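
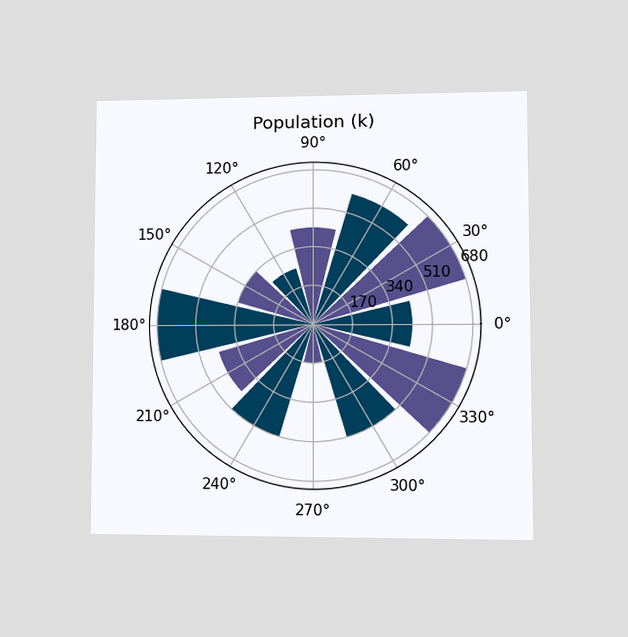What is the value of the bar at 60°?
595k

The chart is viewed at a slight angle. The bar at 60° reaches 595k on the radial axis.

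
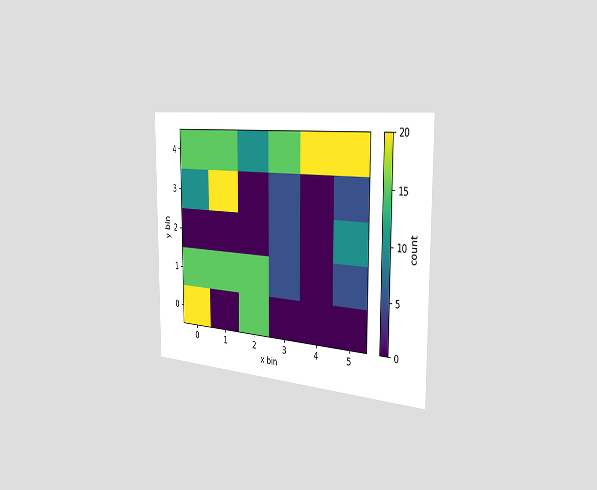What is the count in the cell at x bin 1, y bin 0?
0

The chart is viewed slightly from the right. Matching the cell (1, 0) against the colorbar gives 0.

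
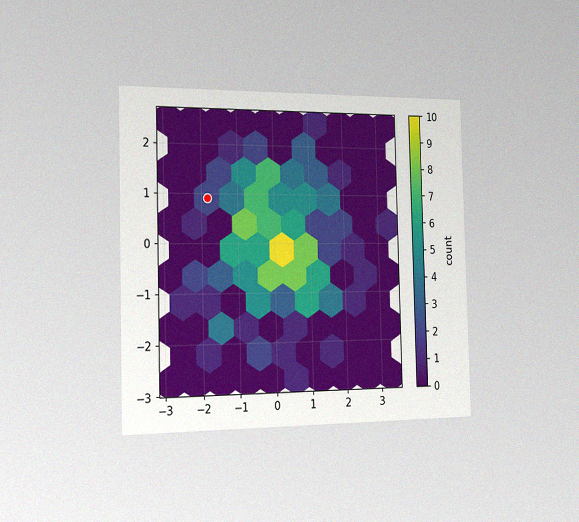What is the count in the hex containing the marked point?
2

The chart is viewed slightly from the left, with some photo noise. The marked hex reads 2 on the colorbar.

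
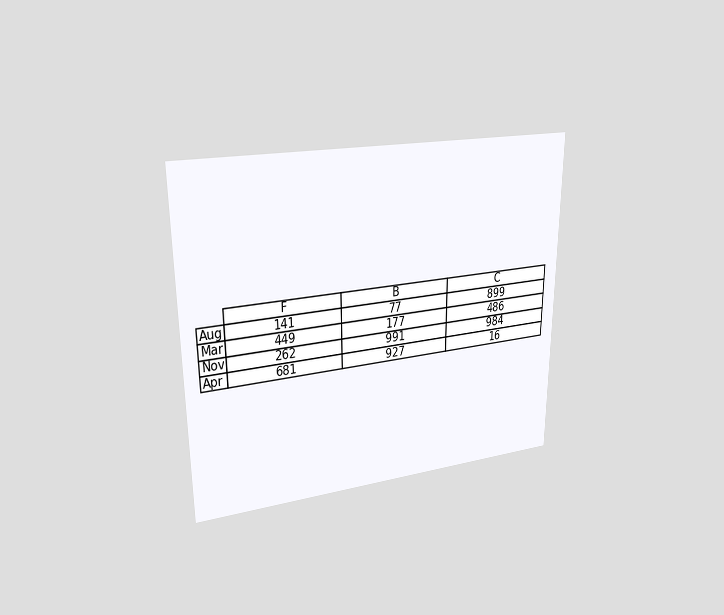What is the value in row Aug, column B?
The chart is viewed at a slight angle. The (Aug, B) cell reads 77.

77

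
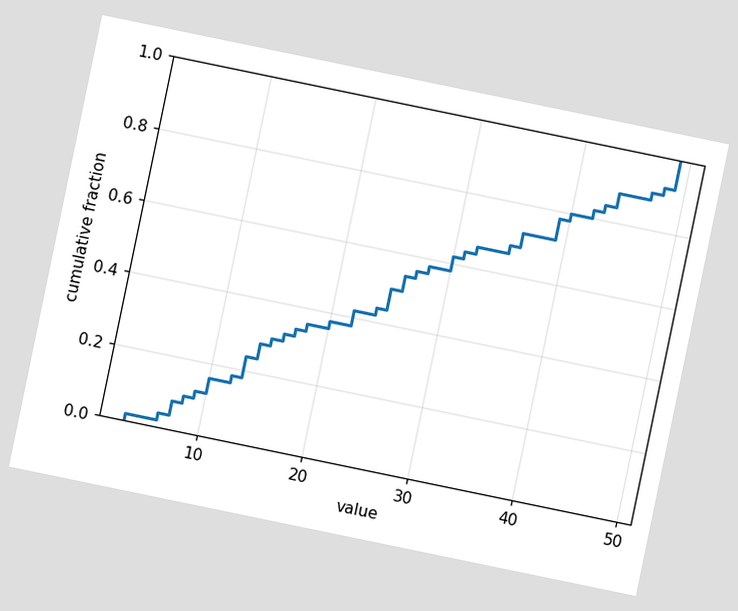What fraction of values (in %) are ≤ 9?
The chart is tilted about 12° clockwise. At x=9 the ECDF step is at 12%.

12%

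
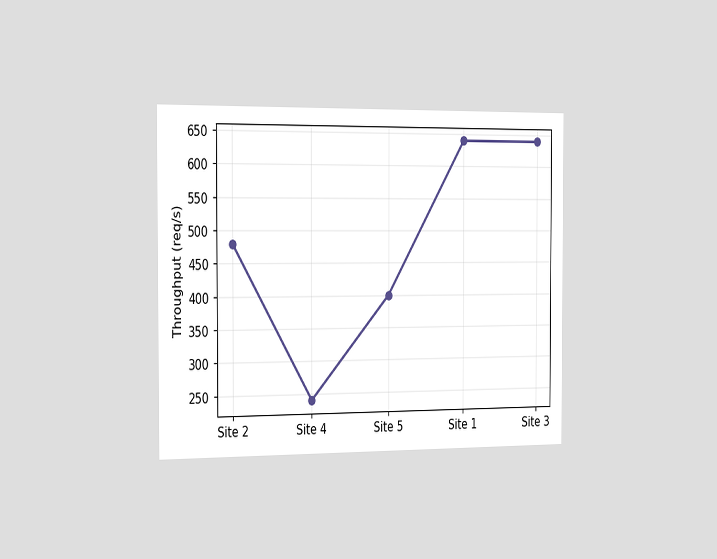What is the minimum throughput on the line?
The chart is viewed slightly from the left. The lowest point is at Site 4, and reading across to the y-axis gives 240req/s.

240req/s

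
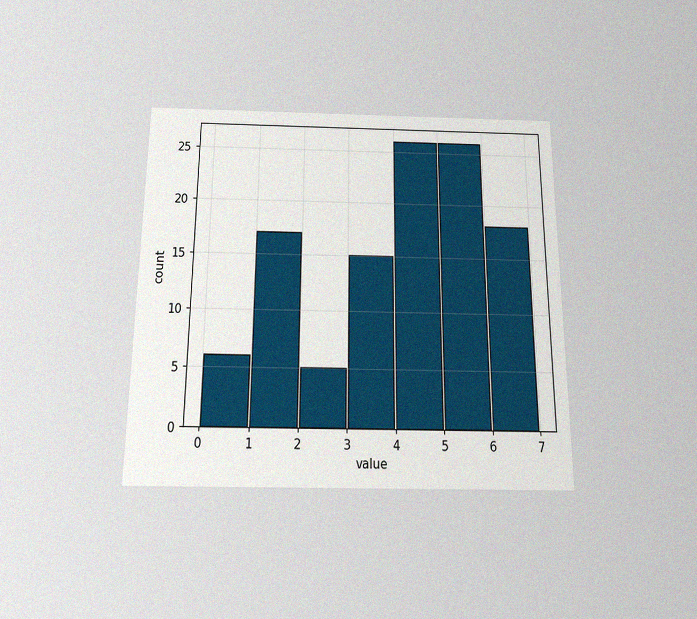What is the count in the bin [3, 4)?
15

The chart is viewed slightly from below, with some photo noise. The [3, 4) bin has height 15.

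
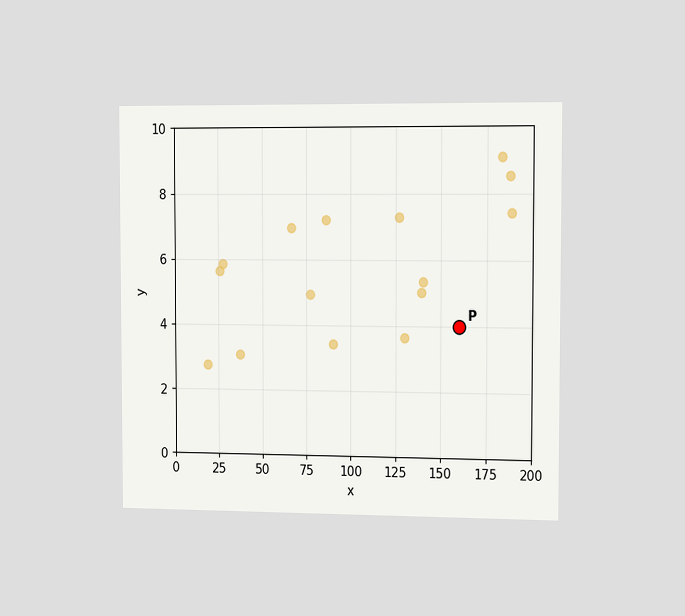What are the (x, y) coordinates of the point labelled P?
The chart is viewed slightly from the right. Following the gridlines from P to each axis, P sits at (160, 4).

(160, 4)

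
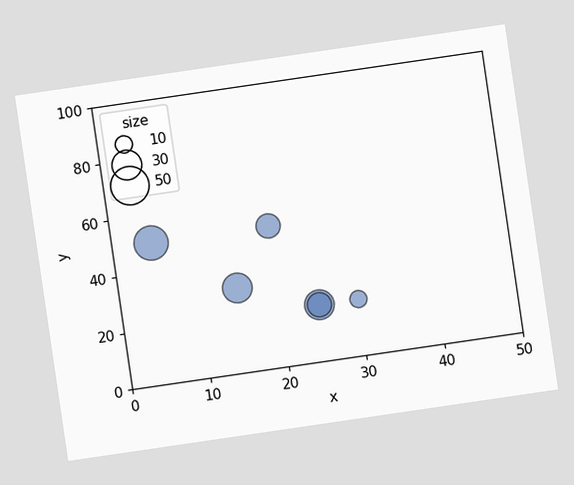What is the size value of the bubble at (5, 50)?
40

The chart is tilted about 8° counter-clockwise. Matching the bubble at (5, 50) against the size legend gives 40.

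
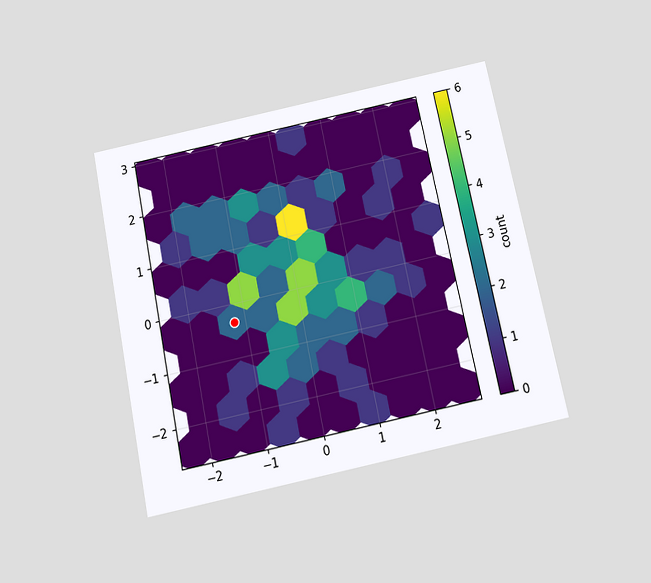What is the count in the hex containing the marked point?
The chart is tilted about 12° counter-clockwise and viewed slightly from below. The marked hex reads 2 on the colorbar.

2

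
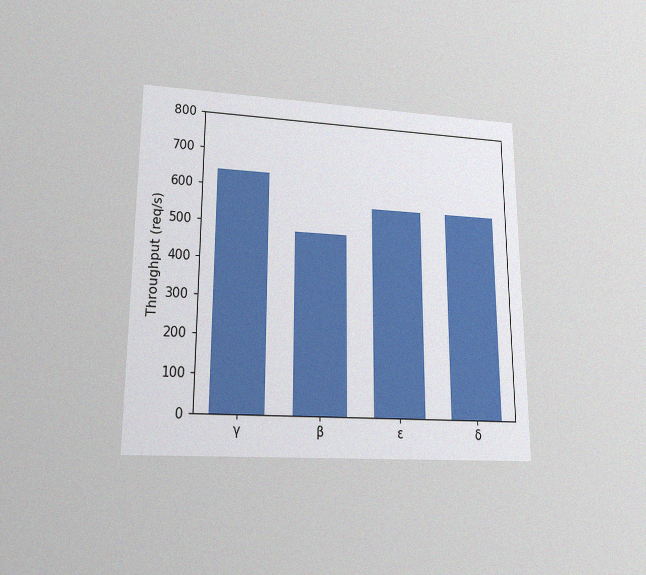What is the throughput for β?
The chart is viewed at a slight angle, with some photo noise. Reading along the chart's y-axis, the β bar reaches 480req/s.

480req/s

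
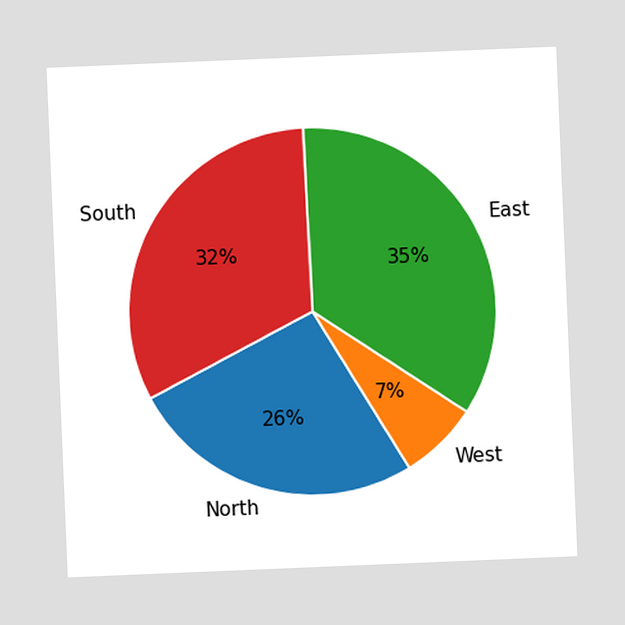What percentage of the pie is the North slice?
The chart is tilted about 2° counter-clockwise. The North slice takes up 26% of the pie.

26%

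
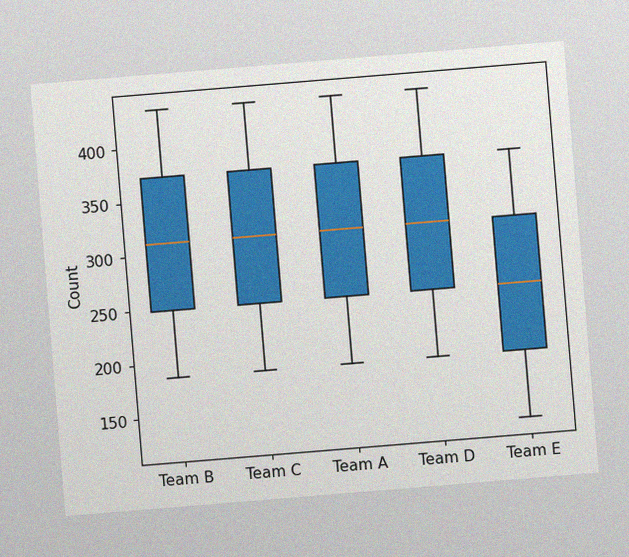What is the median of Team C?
310

The chart is tilted about 5° counter-clockwise, with some photo noise. The median line in the Team C box sits at 310.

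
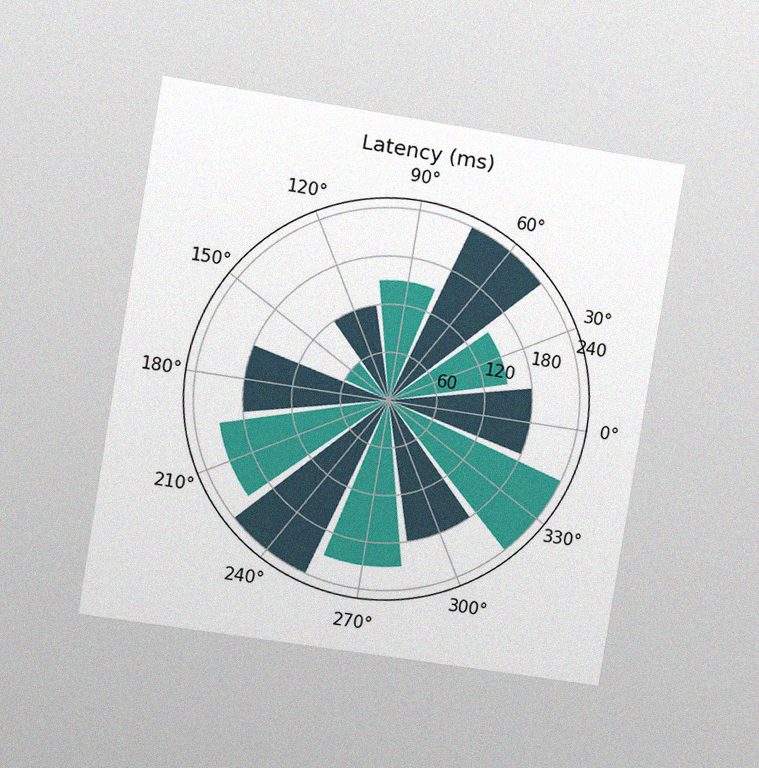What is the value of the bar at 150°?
60ms

The chart is tilted about 9° clockwise and viewed slightly from the left, with some photo noise. The bar at 150° reaches 60ms on the radial axis.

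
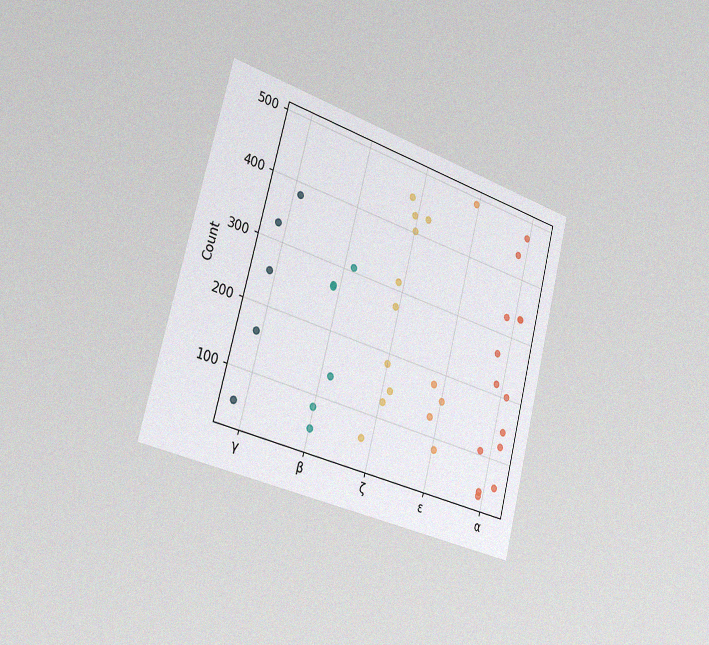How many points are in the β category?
6

The chart is tilted about 15° clockwise and viewed slightly from the left, with some photo noise. Counting the markers in the β column gives 6.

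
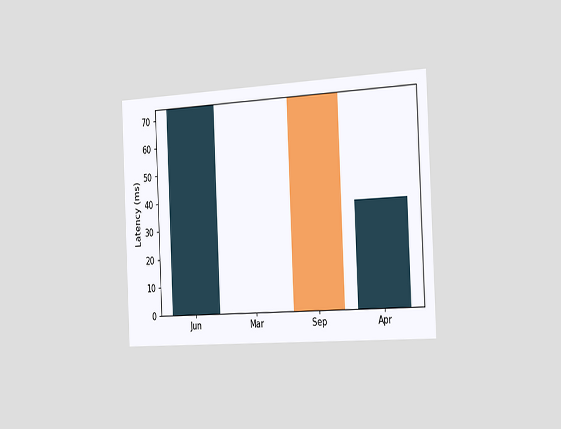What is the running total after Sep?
The chart is tilted about 3° counter-clockwise and viewed slightly from the right. After Sep the running total reaches 0ms.

0ms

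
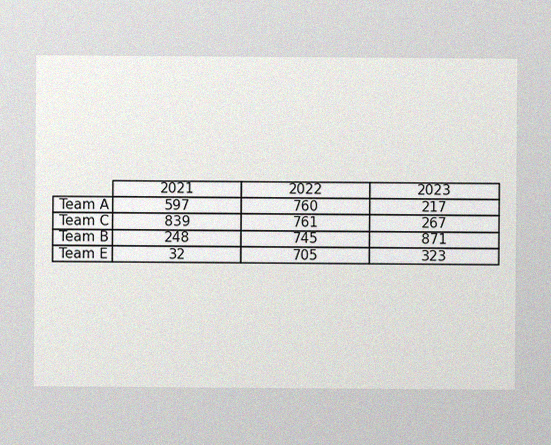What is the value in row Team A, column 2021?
The image has some photo noise and uneven lighting. The (Team A, 2021) cell reads 597.

597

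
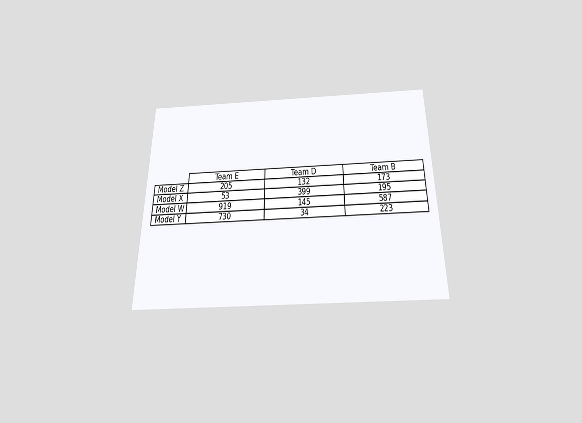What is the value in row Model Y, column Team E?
The chart is viewed slightly from below. The (Model Y, Team E) cell reads 730.

730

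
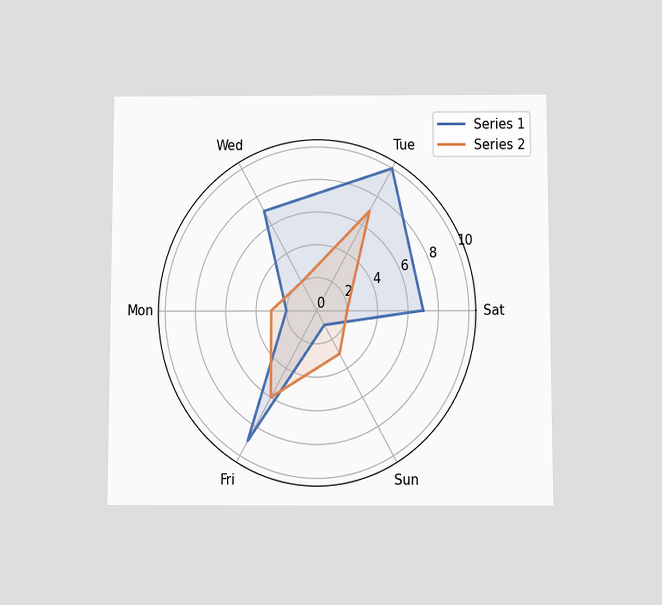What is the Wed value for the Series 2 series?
2

The chart is viewed slightly from below. On the Wed axis, Series 2 reaches 2.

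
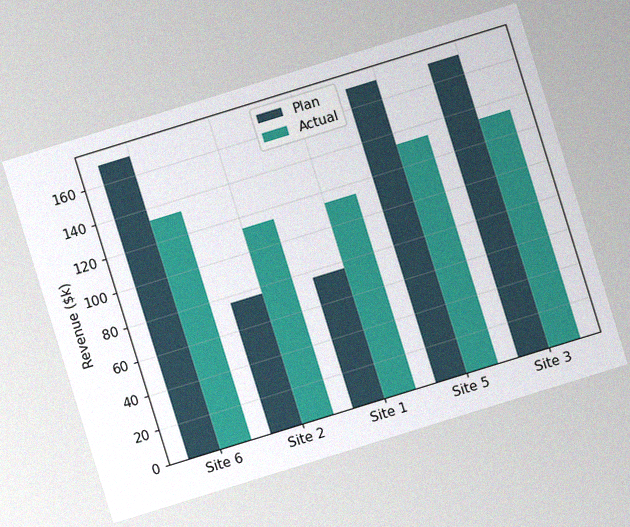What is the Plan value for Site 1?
The chart is tilted about 17° counter-clockwise, with some photo noise. The Plan bar at Site 1 reaches $76k on the y-axis.

$76k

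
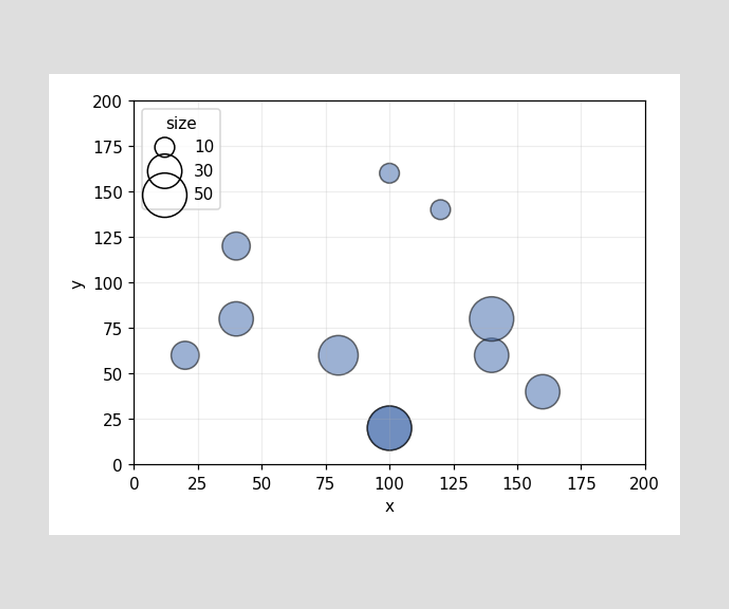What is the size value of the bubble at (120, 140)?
10

Matching the bubble at (120, 140) against the size legend gives 10.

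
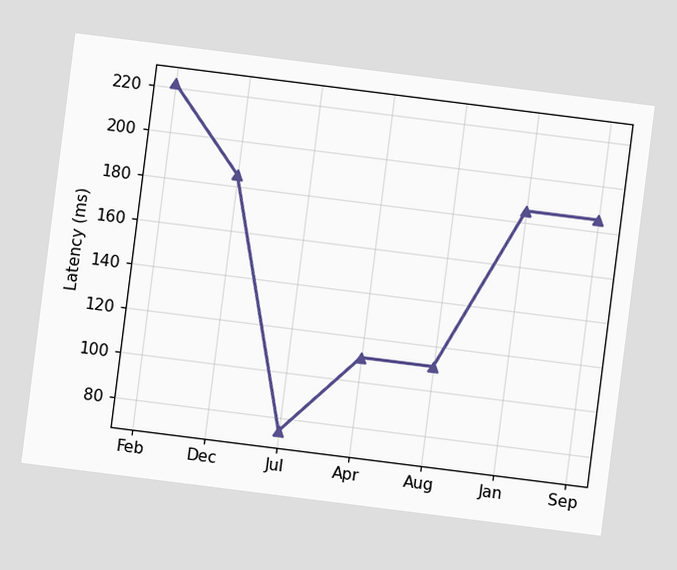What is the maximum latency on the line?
222ms

The chart is tilted about 7° clockwise. The highest point is at Feb, and reading across to the y-axis gives 222ms.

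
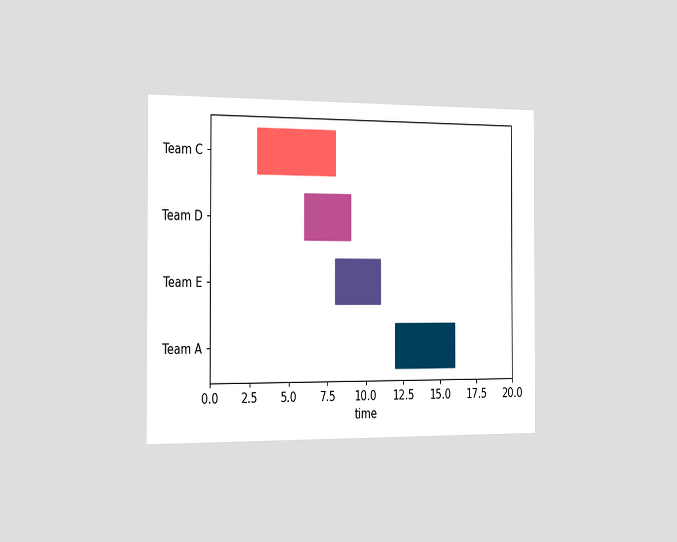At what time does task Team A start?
The chart is viewed slightly from the left. The Team A bar begins at t=12.

12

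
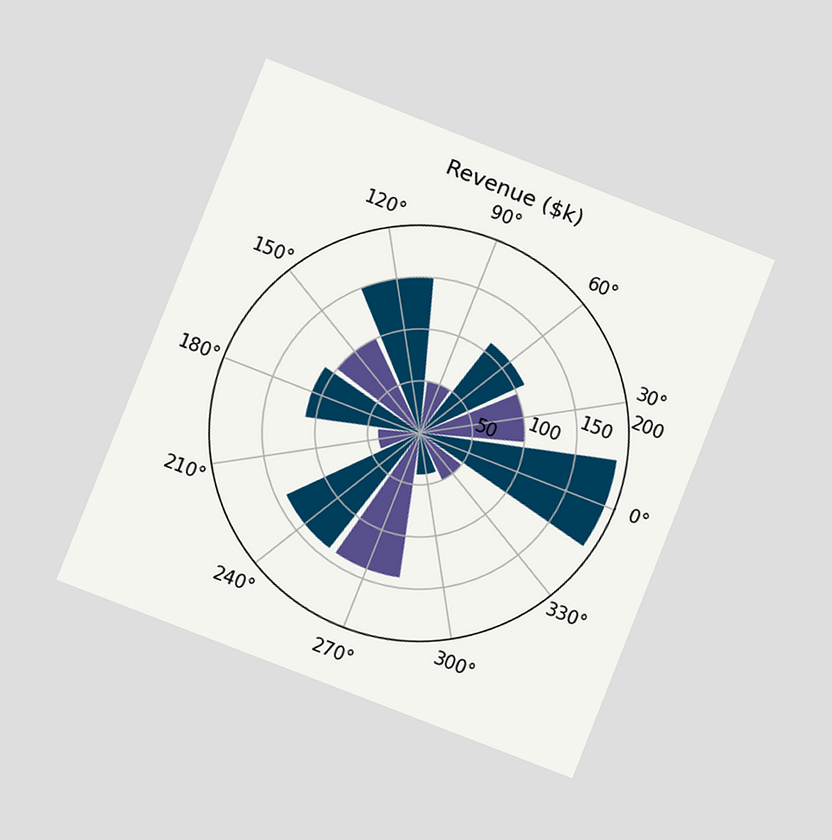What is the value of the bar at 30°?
$100k

The chart is tilted about 21° clockwise and viewed at a slight angle. The bar at 30° reaches $100k on the radial axis.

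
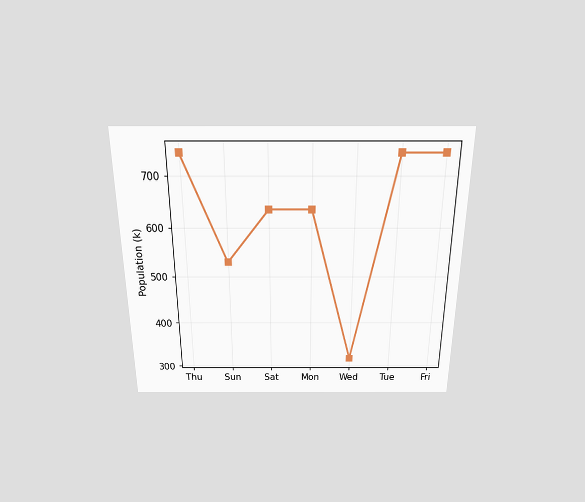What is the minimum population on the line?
The chart is viewed slightly from above. The lowest point is at Wed, and reading across to the y-axis gives 318k.

318k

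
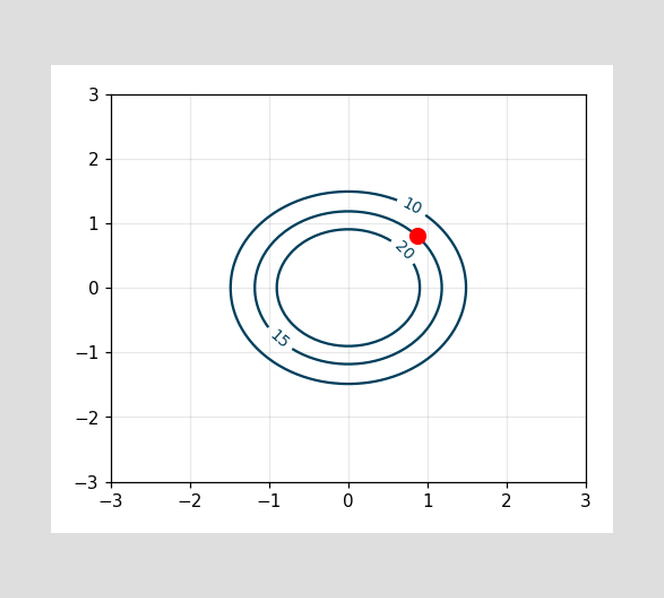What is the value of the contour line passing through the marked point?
15

The marked point sits on the contour labelled 15.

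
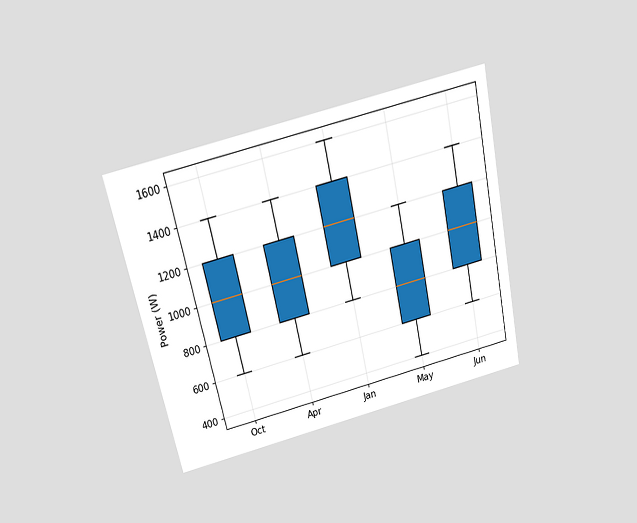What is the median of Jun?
1000W

The chart is tilted about 13° counter-clockwise and viewed slightly from above. The median line in the Jun box sits at 1000W.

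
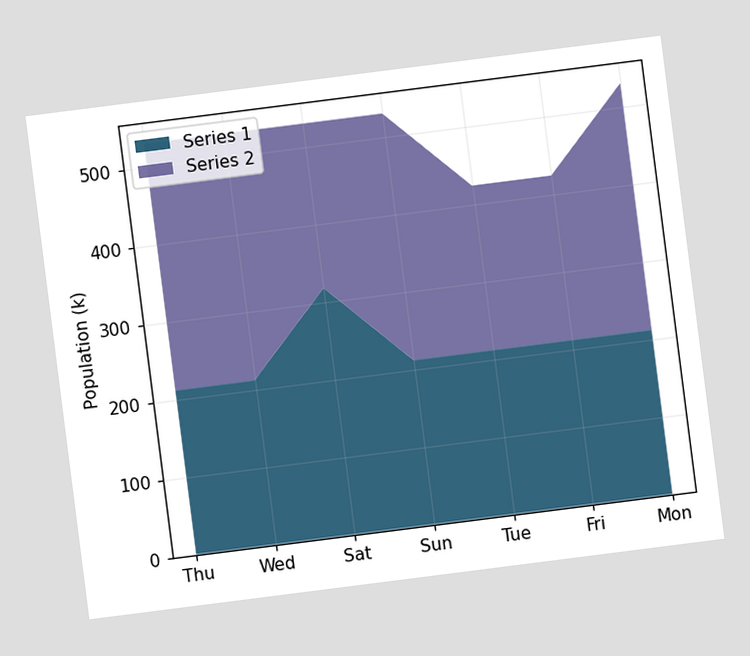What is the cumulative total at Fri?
The chart is tilted about 7° counter-clockwise. The stacked total at Fri reaches 424k.

424k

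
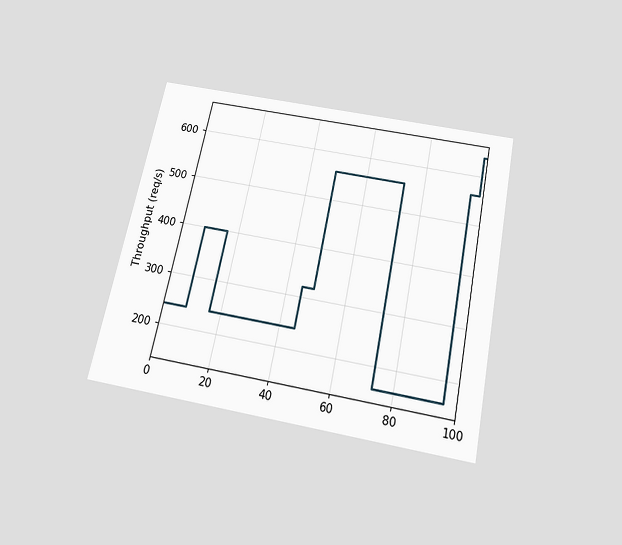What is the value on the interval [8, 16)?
400req/s

The chart is tilted about 12° clockwise and viewed slightly from below. On [8, 16) the step sits at 400req/s.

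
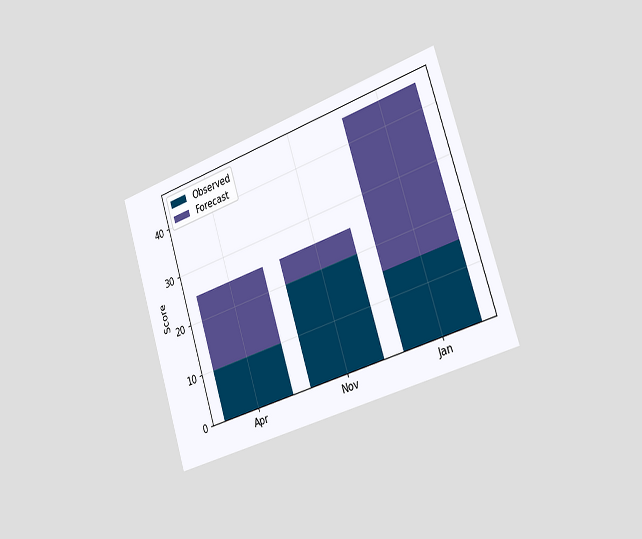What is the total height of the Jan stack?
45

The chart is tilted about 18° counter-clockwise and viewed slightly from the right. The Jan stack's top reaches 45 on the y-axis.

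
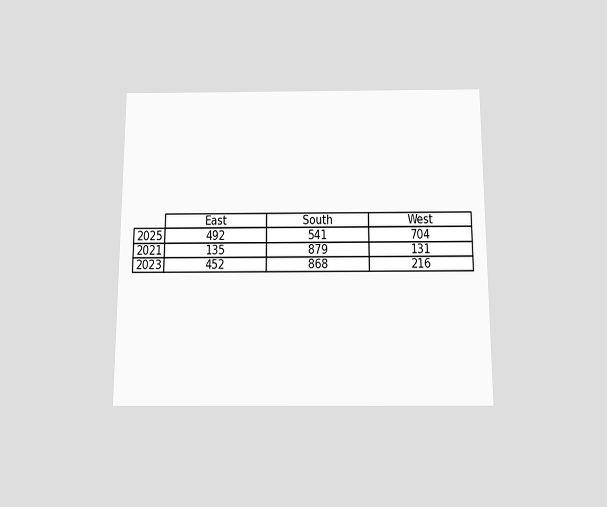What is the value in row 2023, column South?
868

The chart is viewed slightly from below. The (2023, South) cell reads 868.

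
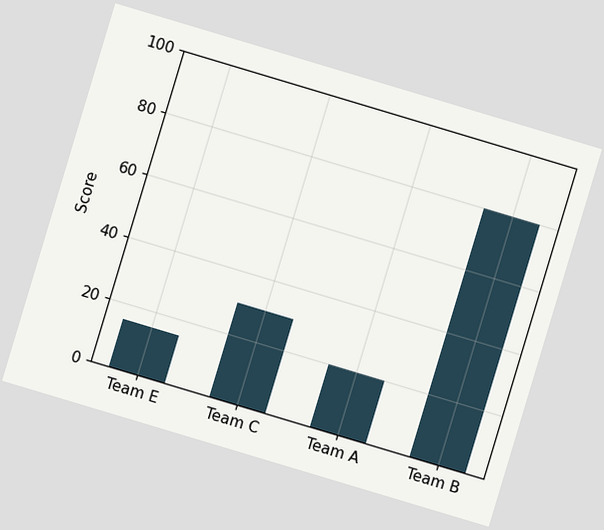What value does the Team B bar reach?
The chart is tilted about 17° clockwise. Reading along the chart's y-axis, the Team B bar reaches 80.

80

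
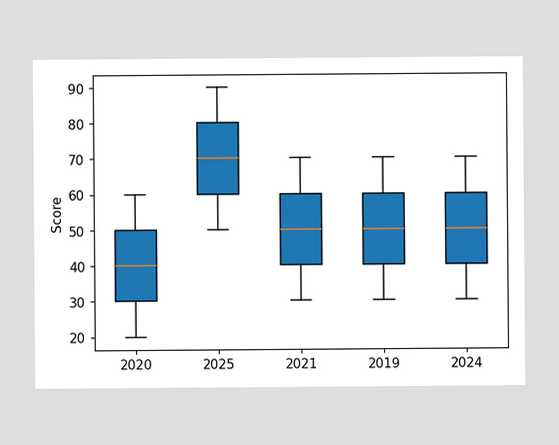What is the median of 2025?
The median line in the 2025 box sits at 70.

70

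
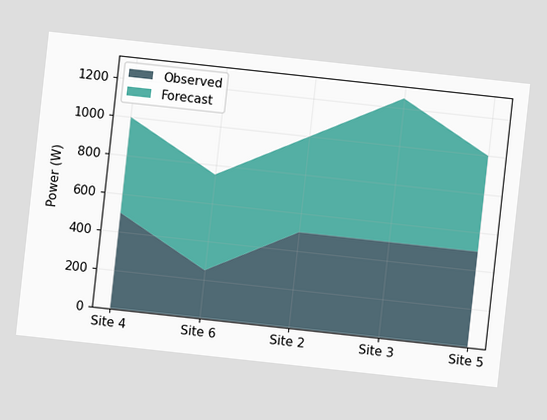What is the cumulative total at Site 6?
750W

The chart is tilted about 6° clockwise. The stacked total at Site 6 reaches 750W.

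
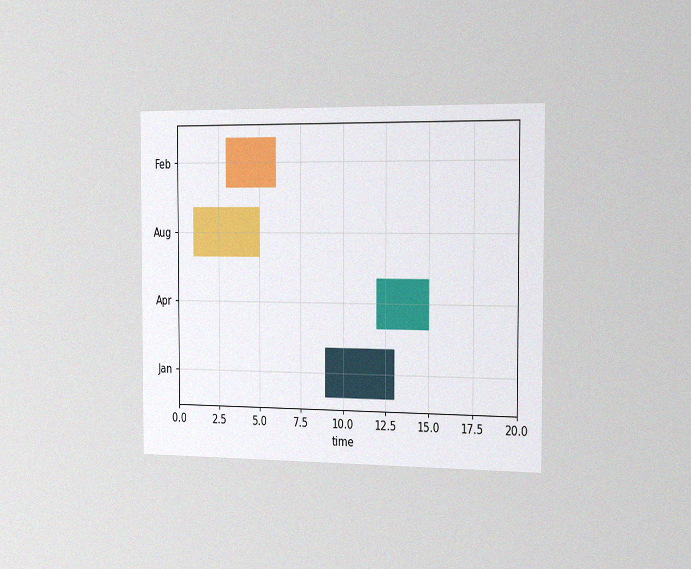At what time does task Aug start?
1

The chart is viewed slightly from the right, with some photo noise. The Aug bar begins at t=1.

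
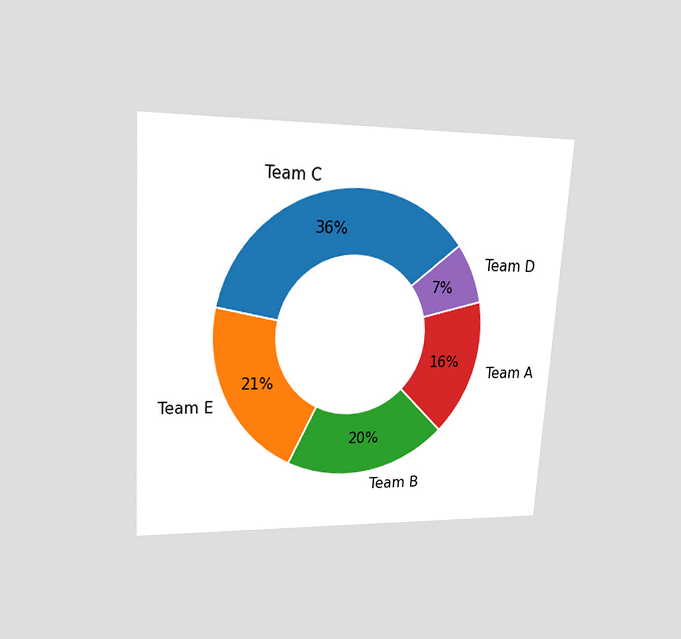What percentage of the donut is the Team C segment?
The chart is tilted about 4° clockwise and viewed at a slight angle. The Team C segment takes up 36% of the ring.

36%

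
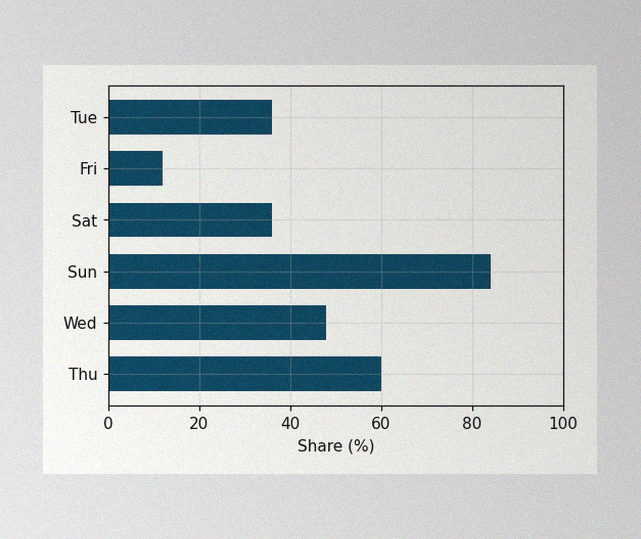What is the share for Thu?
The image has some photo noise and uneven lighting. Reading along the chart's x-axis, the Thu bar reaches 60%.

60%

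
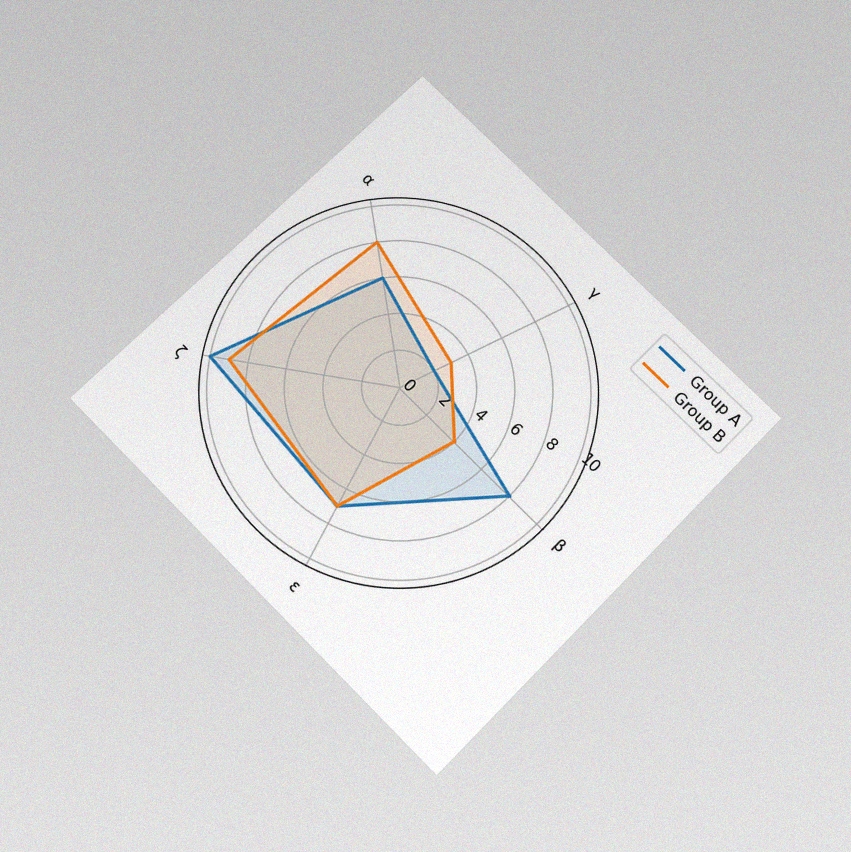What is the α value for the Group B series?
8

The chart is tilted about 45° clockwise and viewed slightly from below, with some photo noise. On the α axis, Group B reaches 8.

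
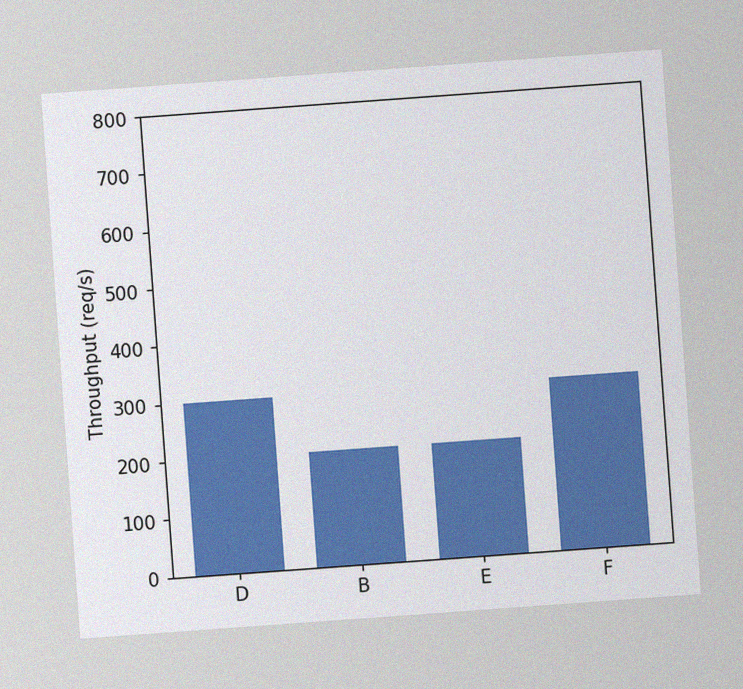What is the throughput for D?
The chart is tilted about 4° counter-clockwise, with some photo noise. Reading along the chart's y-axis, the D bar reaches 300req/s.

300req/s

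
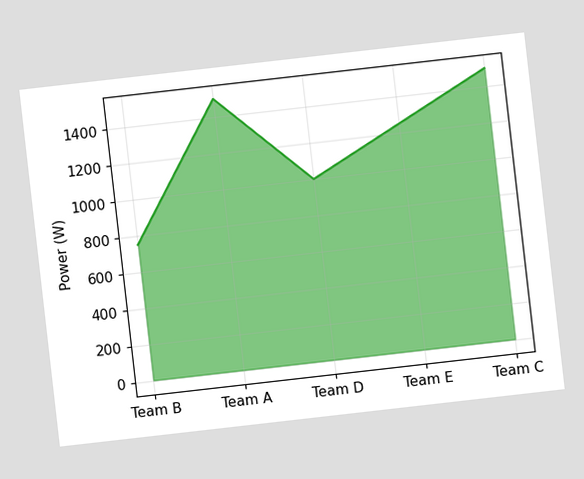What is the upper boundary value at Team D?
The chart is tilted about 6° counter-clockwise. At Team D the upper boundary is at 1000W.

1000W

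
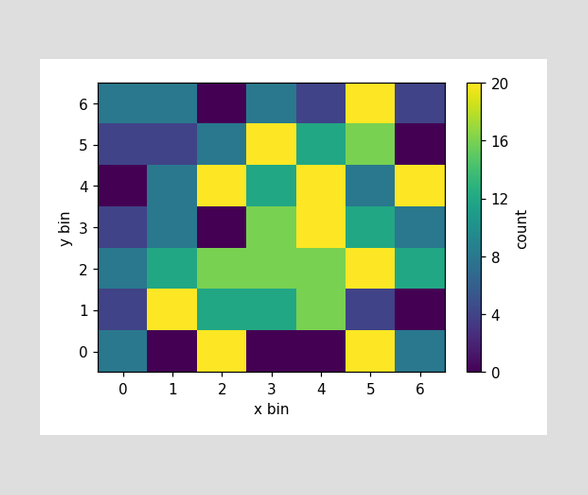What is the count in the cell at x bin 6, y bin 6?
Matching the cell (6, 6) against the colorbar gives 4.

4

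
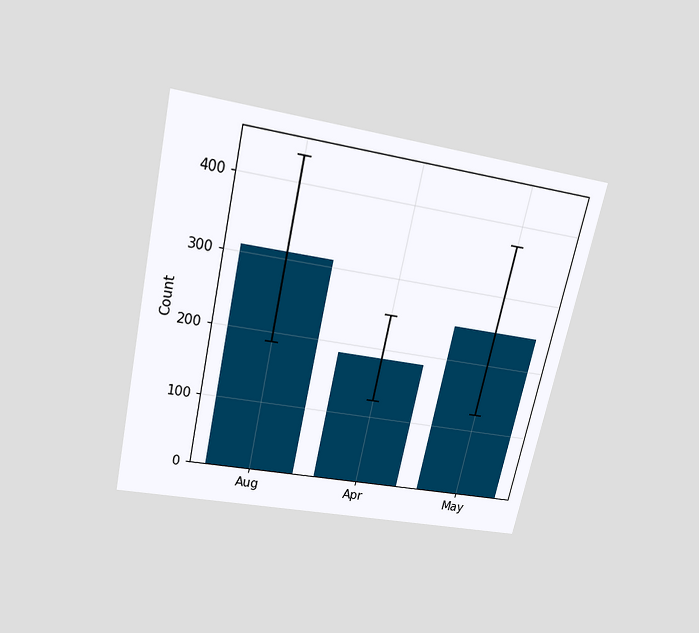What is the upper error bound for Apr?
248

The chart is tilted about 12° clockwise and viewed slightly from above. The Apr bar's upper whisker reaches 248.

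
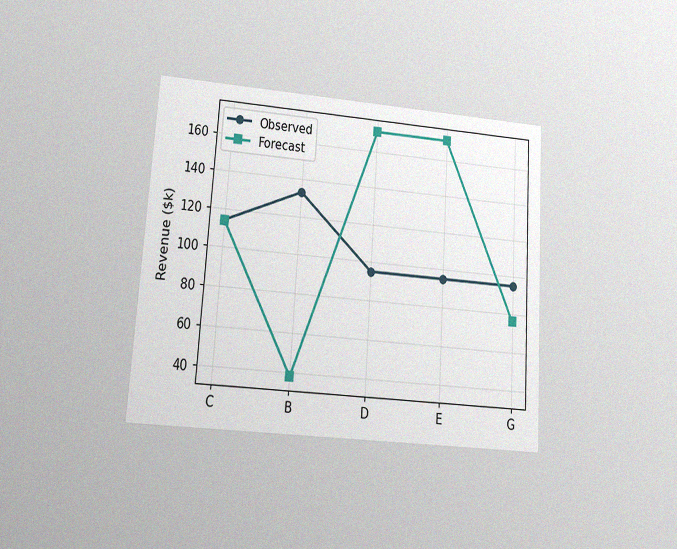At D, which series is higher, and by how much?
Forecast, by $76k

The chart is tilted about 4° clockwise and viewed at a slight angle, with some photo noise. At D, Forecast sits above the other line by $76k.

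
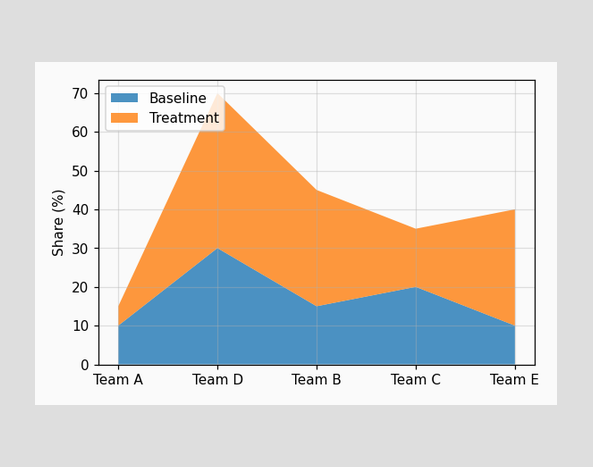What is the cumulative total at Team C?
35%

The stacked total at Team C reaches 35%.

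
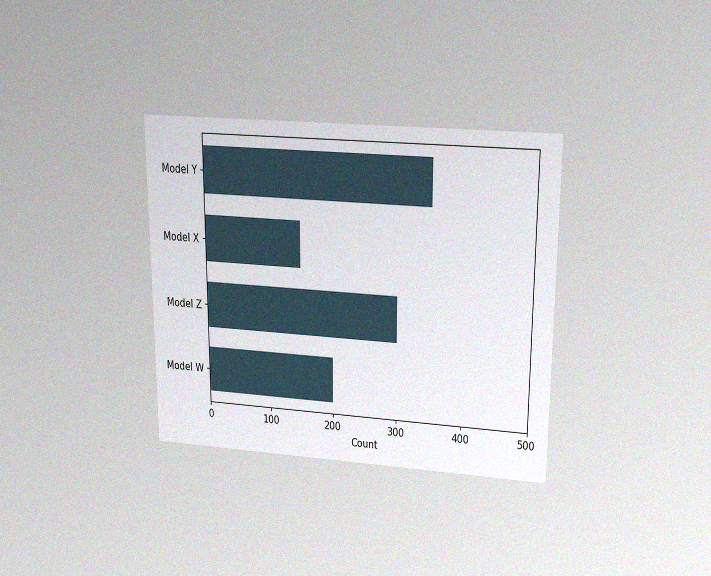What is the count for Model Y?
The chart is viewed slightly from above, with some photo noise. Reading along the chart's x-axis, the Model Y bar reaches 350.

350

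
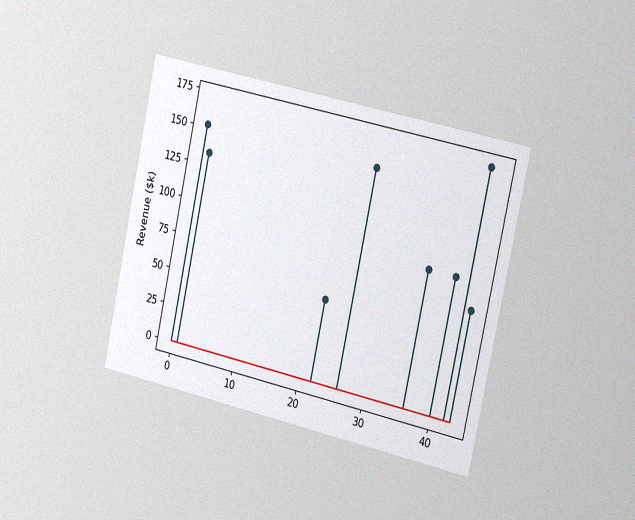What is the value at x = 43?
$76k

The chart is tilted about 12° clockwise and viewed slightly from the right, with some photo noise. The stem at x=43 reaches $76k.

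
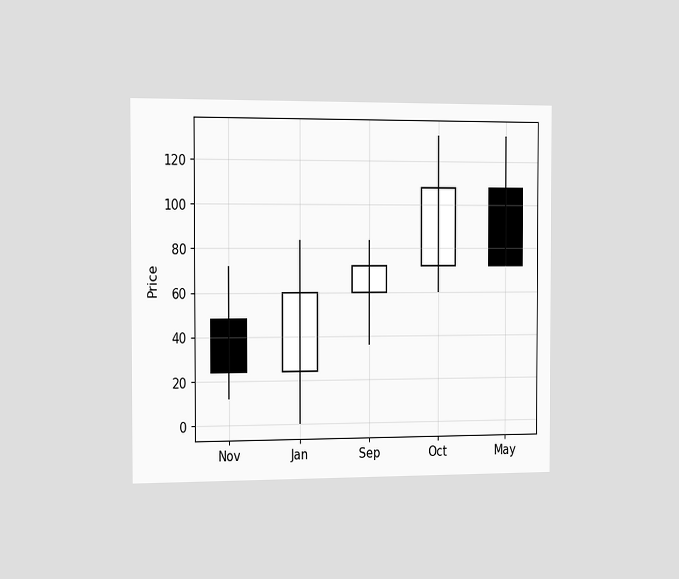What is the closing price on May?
The chart is viewed slightly from the left. The May candle closes at 72.

72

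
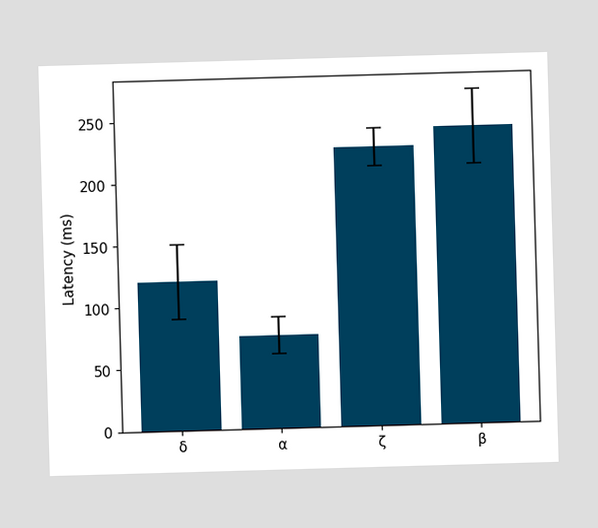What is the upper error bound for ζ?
240ms

The ζ bar's upper whisker reaches 240ms.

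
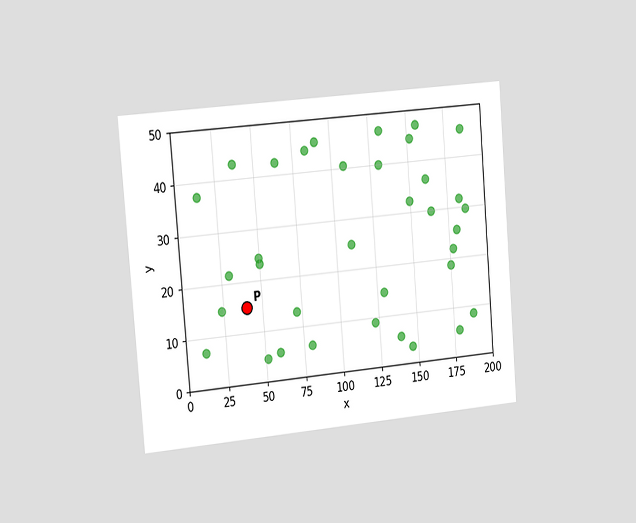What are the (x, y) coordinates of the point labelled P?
(40, 15)

The chart is tilted about 5° counter-clockwise and viewed slightly from the left. Following the gridlines from P to each axis, P sits at (40, 15).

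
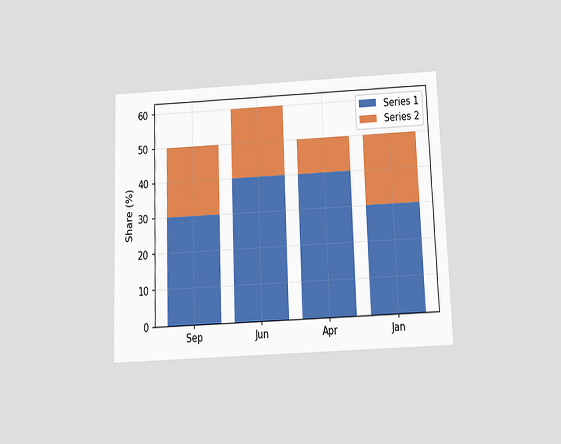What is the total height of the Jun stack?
60%

The chart is tilted about 2° counter-clockwise and viewed slightly from below. The Jun stack's top reaches 60% on the y-axis.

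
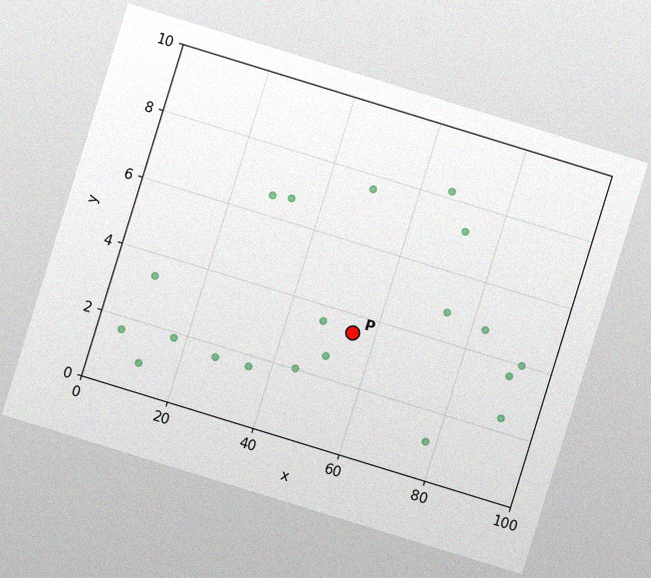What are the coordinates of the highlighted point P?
(55, 3.5)

The chart is tilted about 17° clockwise, with some photo noise. Following the gridlines from P to each axis, P sits at (55, 3.5).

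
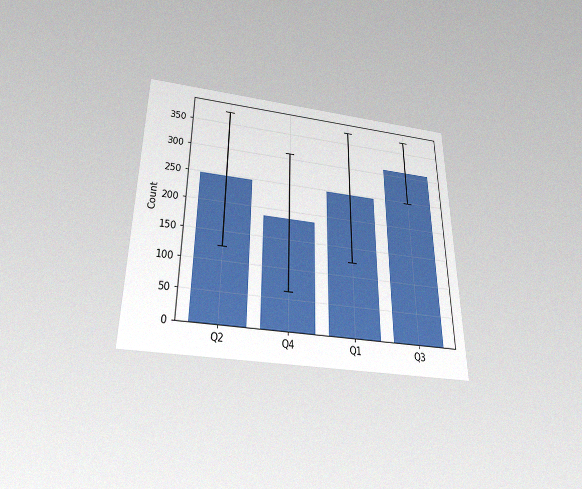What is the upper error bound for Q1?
372

The chart is viewed slightly from below, with some photo noise. The Q1 bar's upper whisker reaches 372.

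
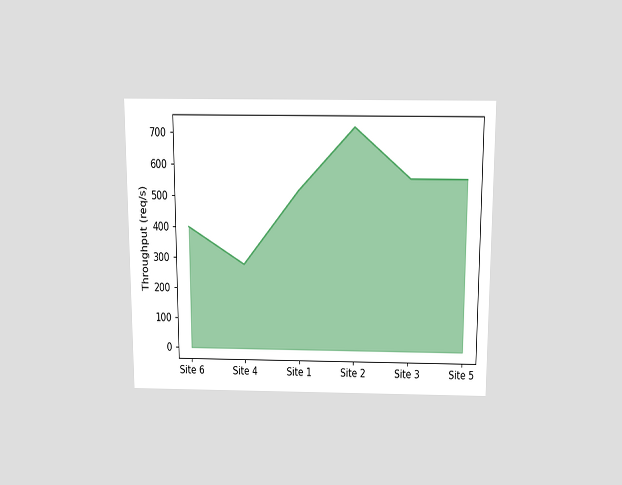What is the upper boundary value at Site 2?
720req/s

The chart is viewed slightly from above. At Site 2 the upper boundary is at 720req/s.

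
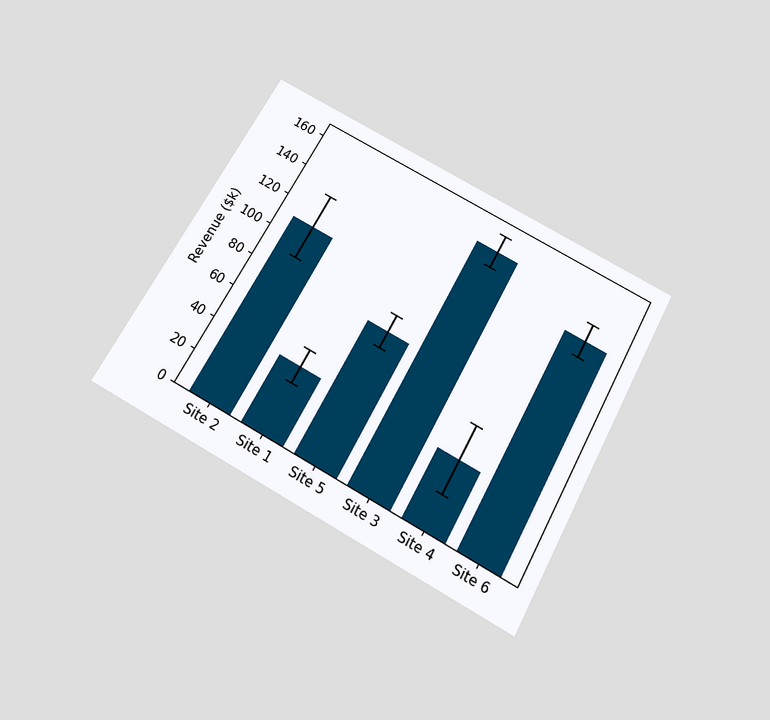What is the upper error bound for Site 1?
The chart is tilted about 29° clockwise and viewed slightly from below. The Site 1 bar's upper whisker reaches $50k.

$50k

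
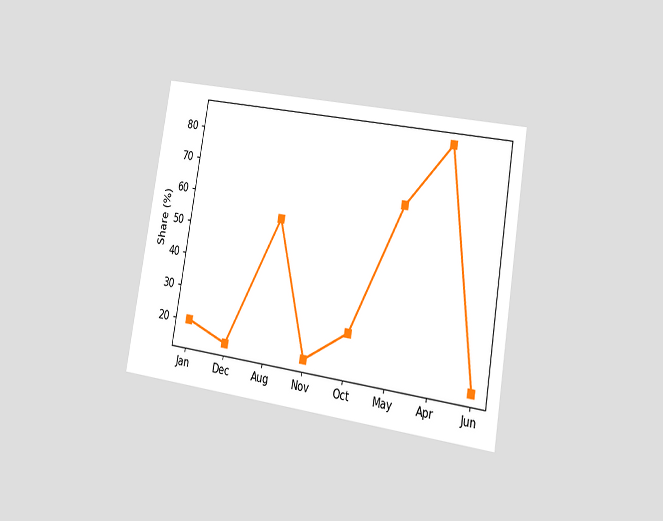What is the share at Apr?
The chart is tilted about 9° clockwise and viewed slightly from the right. At Apr, the line is at 85%.

85%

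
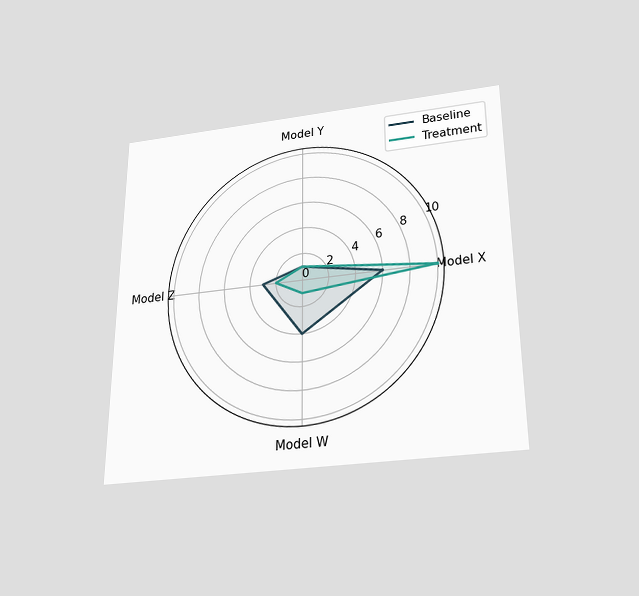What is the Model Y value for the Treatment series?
1

The chart is viewed slightly from below. On the Model Y axis, Treatment reaches 1.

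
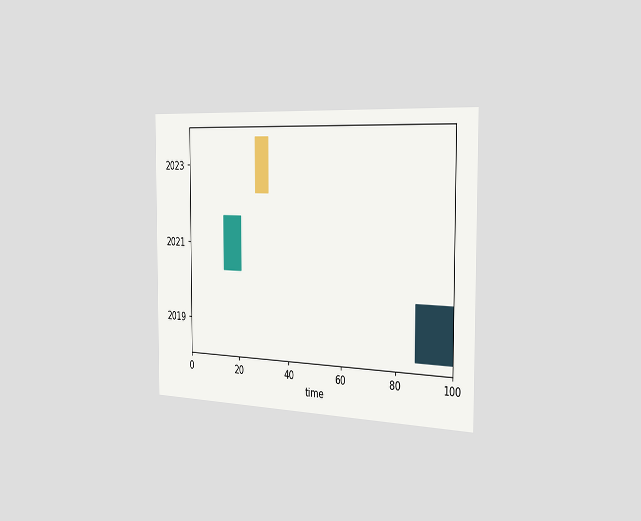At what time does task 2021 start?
The chart is viewed slightly from the right. The 2021 bar begins at t=14.

14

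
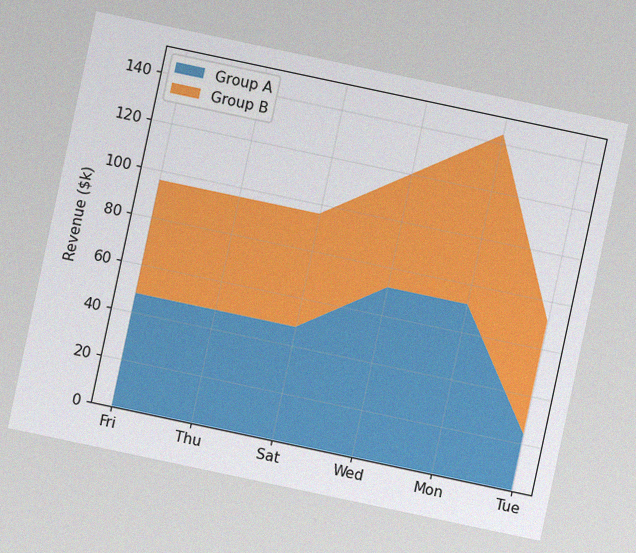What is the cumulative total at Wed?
$120k

The chart is tilted about 12° clockwise, with some photo noise. The stacked total at Wed reaches $120k.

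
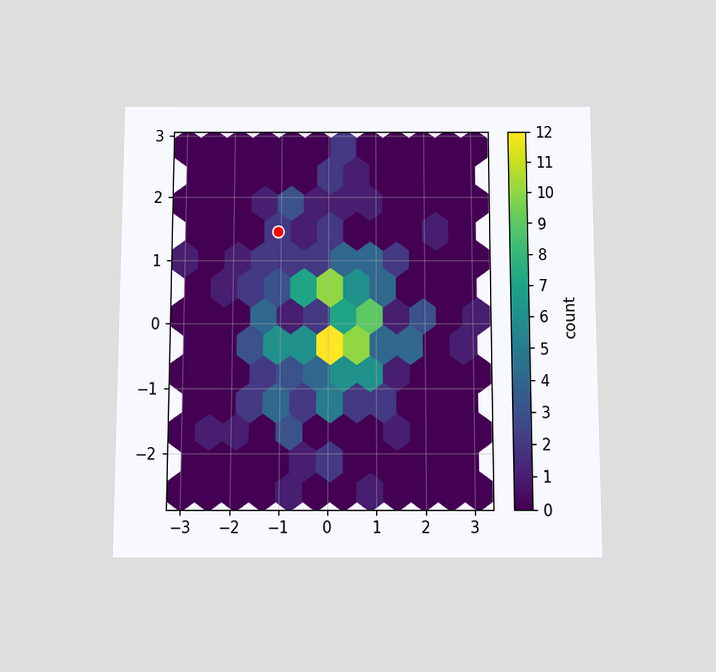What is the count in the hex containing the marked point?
2

The chart is viewed slightly from below. The marked hex reads 2 on the colorbar.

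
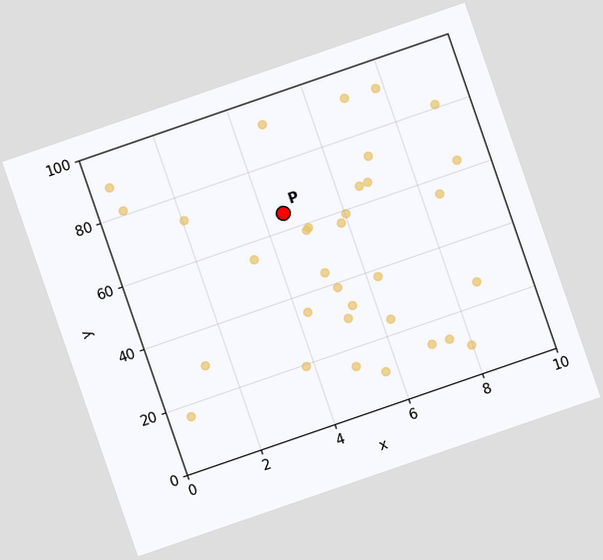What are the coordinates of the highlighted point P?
The chart is tilted about 19° counter-clockwise. Following the gridlines from P to each axis, P sits at (4.5, 65).

(4.5, 65)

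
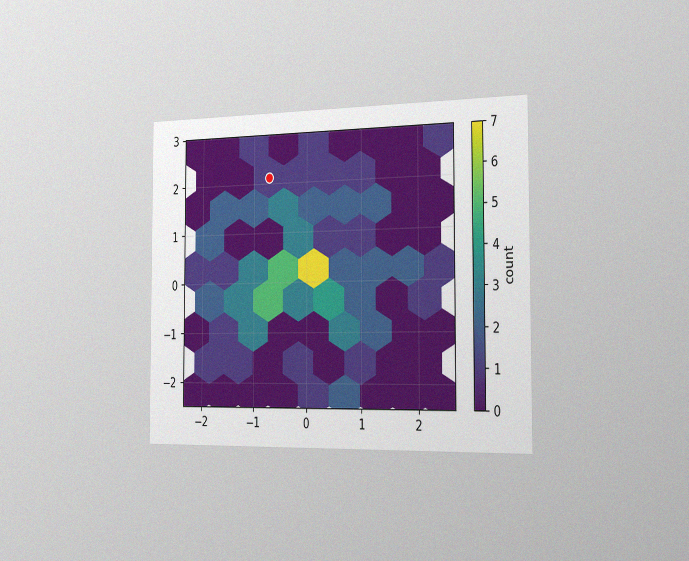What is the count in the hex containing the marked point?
1

The chart is viewed slightly from the right, with some photo noise. The marked hex reads 1 on the colorbar.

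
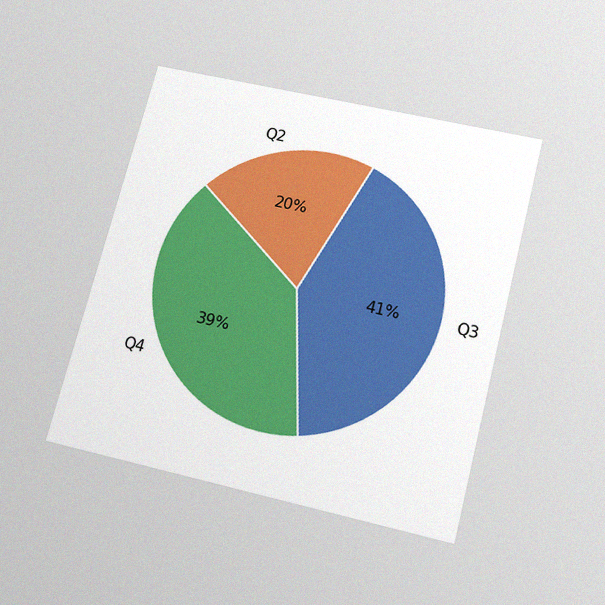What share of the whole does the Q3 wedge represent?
The chart is tilted about 14° clockwise and viewed slightly from below, with some photo noise. The Q3 slice takes up 41% of the pie.

41%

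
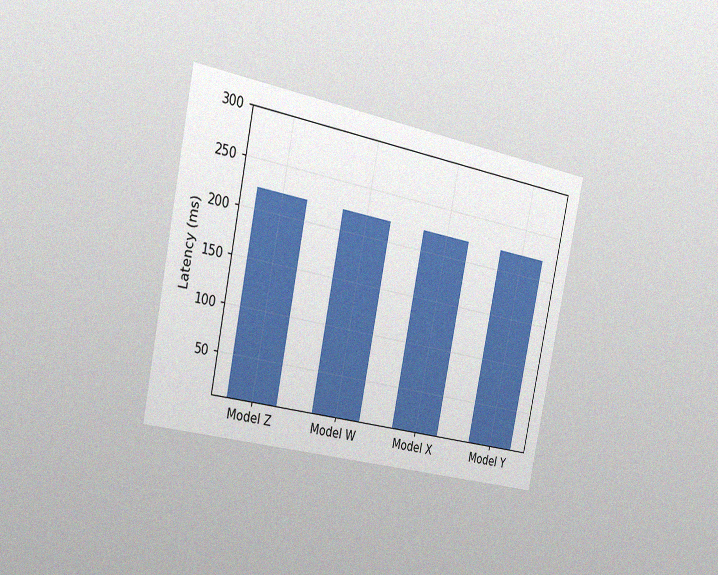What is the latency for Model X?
The chart is tilted about 11° clockwise and viewed slightly from the left, with some photo noise. Reading along the chart's y-axis, the Model X bar reaches 222ms.

222ms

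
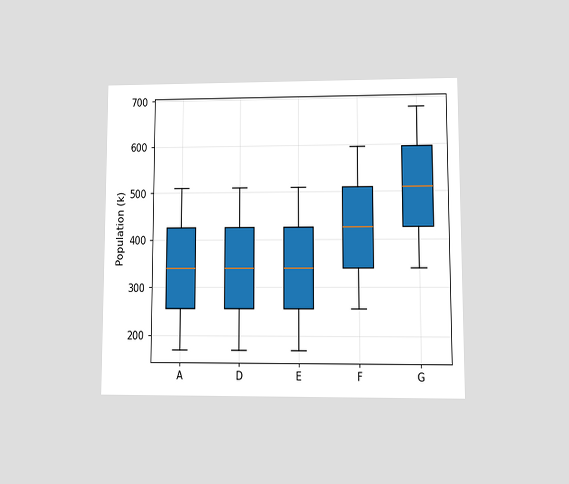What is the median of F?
The chart is viewed at a slight angle. The median line in the F box sits at 425k.

425k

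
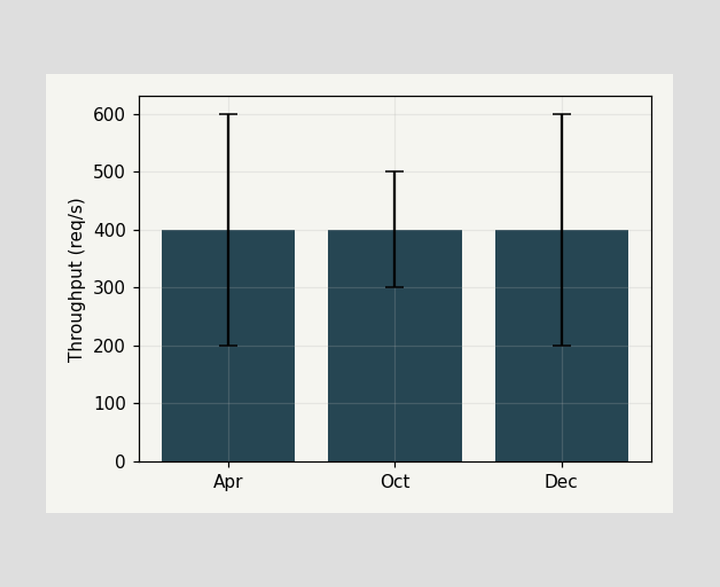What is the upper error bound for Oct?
500req/s

The Oct bar's upper whisker reaches 500req/s.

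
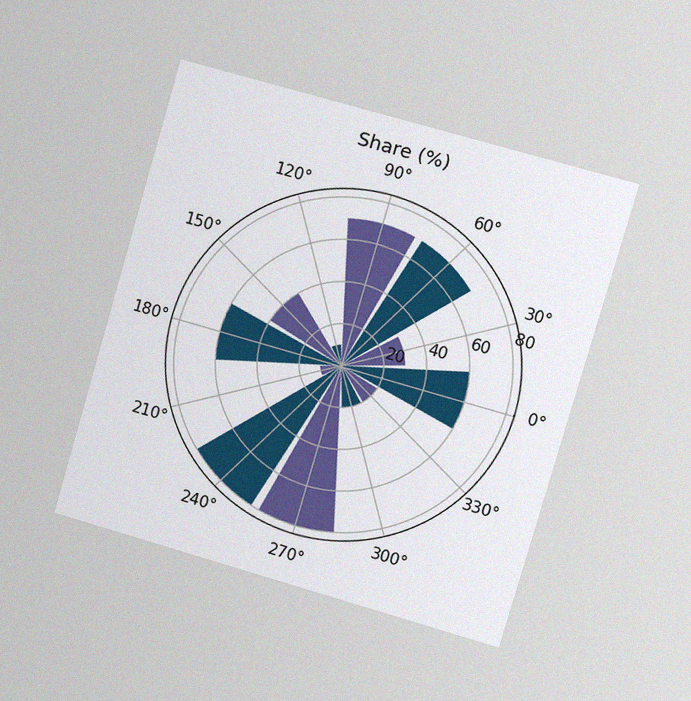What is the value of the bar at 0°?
60%

The chart is tilted about 16° clockwise and viewed slightly from the right, with some photo noise. The bar at 0° reaches 60% on the radial axis.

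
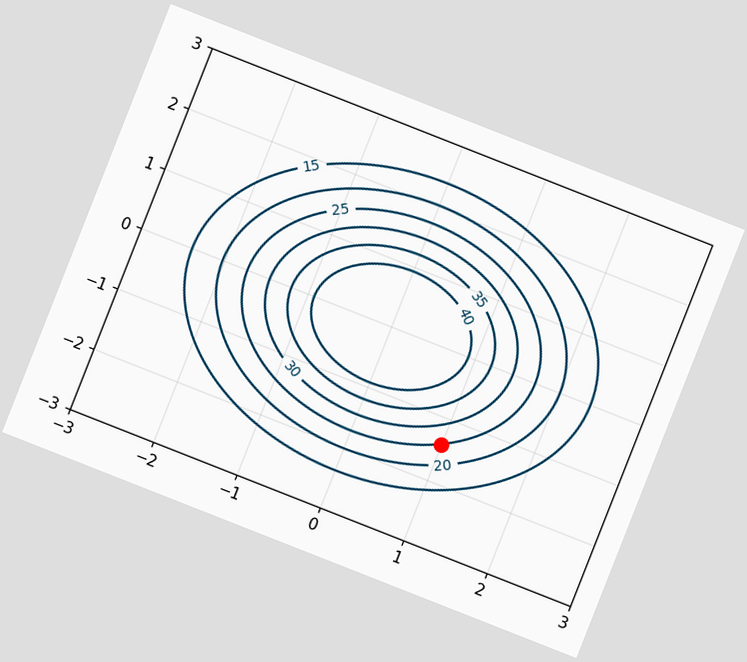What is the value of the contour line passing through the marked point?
25

The chart is tilted about 21° clockwise. The marked point sits on the contour labelled 25.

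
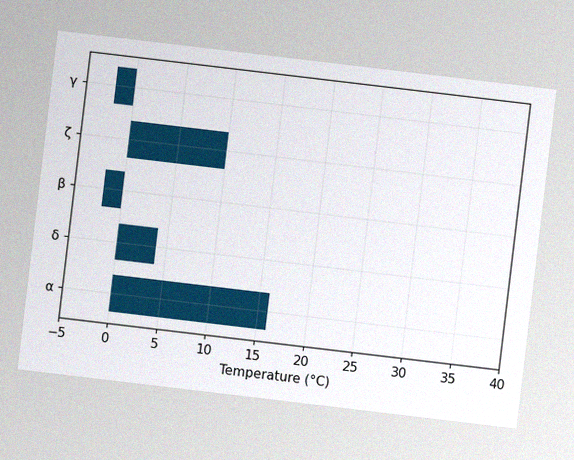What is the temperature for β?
The chart is tilted about 7° clockwise, with some photo noise. Reading along the chart's x-axis, the β bar reaches -2°C.

-2°C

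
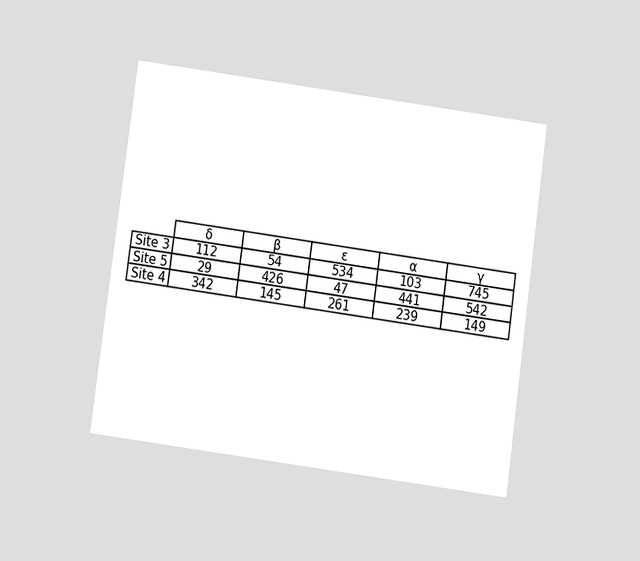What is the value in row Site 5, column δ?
29

The chart is tilted about 8° clockwise and viewed slightly from below. The (Site 5, δ) cell reads 29.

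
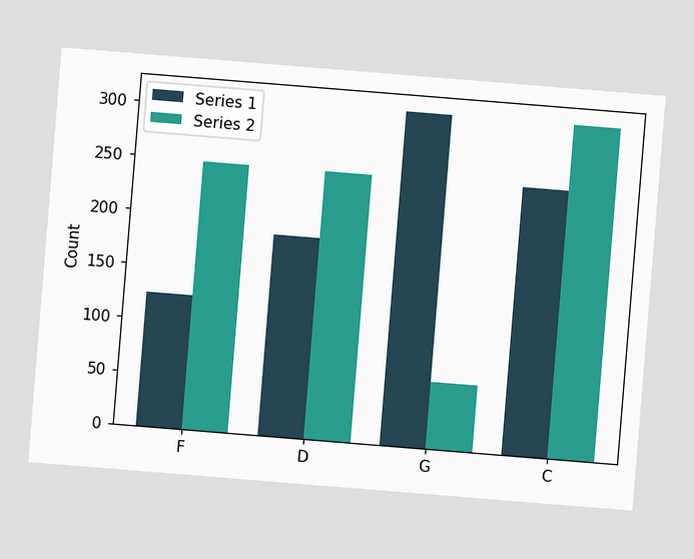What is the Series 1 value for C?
The chart is tilted about 5° clockwise. The Series 1 bar at C reaches 248 on the y-axis.

248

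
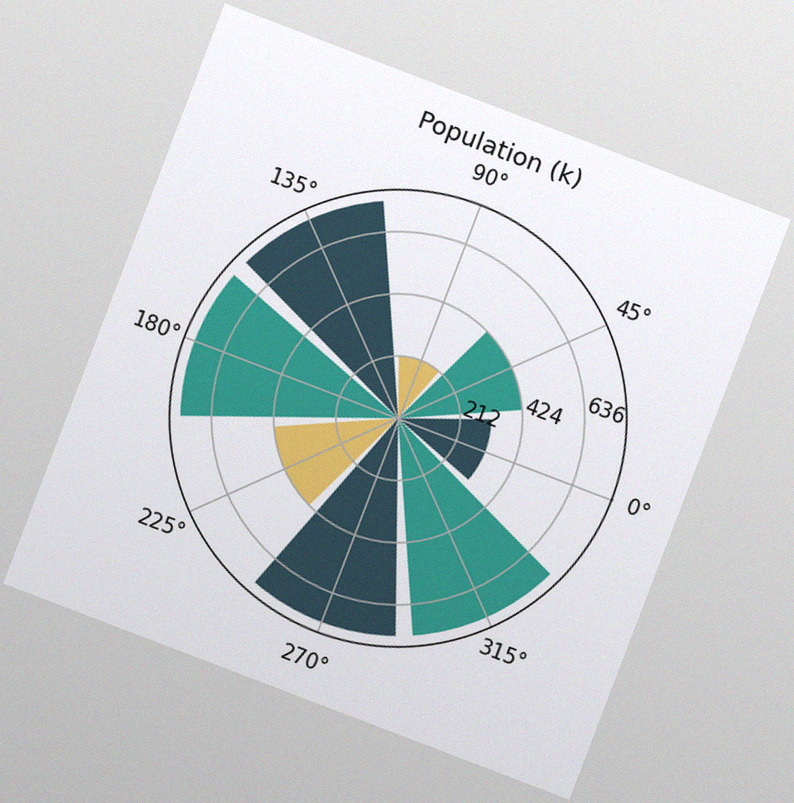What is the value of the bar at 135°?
742k

The chart is tilted about 21° clockwise, with some photo noise. The bar at 135° reaches 742k on the radial axis.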